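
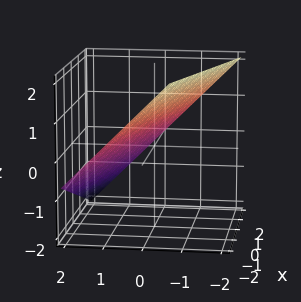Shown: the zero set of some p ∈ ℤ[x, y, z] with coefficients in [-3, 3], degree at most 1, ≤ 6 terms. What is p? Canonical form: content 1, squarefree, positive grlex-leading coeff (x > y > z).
x + 3*y + 3*z - 2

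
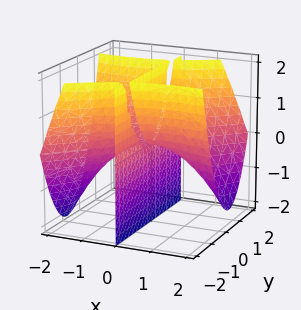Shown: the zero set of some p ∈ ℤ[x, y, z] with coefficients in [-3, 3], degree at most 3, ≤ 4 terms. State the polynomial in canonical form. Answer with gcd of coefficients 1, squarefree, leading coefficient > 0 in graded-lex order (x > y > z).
Degree: the shape is more complex than any degree-2 surface, so deg p = 3.
From the visible intercepts: one x-axis crossing is at x = 0; every point of the z-axis in the box is on the surface.
Solving for integer coefficients yields p as stated. Check: (0, 1, 0) on the y-axis lies on the surface, and p(0, 1, 0) = 0. ✓

x^3 + 2*x^2*y - 3*x*y^2 + 3*x*z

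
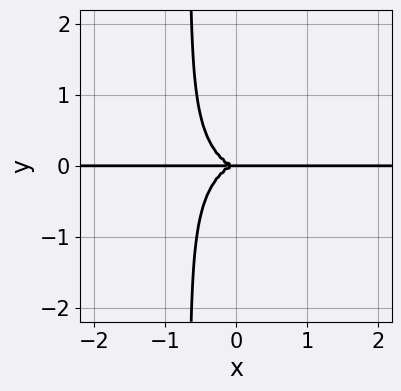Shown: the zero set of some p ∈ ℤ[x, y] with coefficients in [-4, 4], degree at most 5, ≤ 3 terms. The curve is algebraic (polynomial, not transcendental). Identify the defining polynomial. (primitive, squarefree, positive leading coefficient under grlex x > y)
2*x^3*y + 3*x*y^3 + 2*y^3

1. Degree: a generic line meets the curve in up to 4 points, so deg p = 4.
2. Against the integer gridlines: it crosses the y-axis at the gridline y = 0; every point of the x-axis in the box is on the curve.
3. Together with the visible shape, these determine p as stated.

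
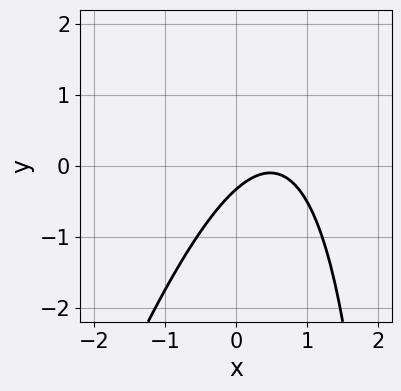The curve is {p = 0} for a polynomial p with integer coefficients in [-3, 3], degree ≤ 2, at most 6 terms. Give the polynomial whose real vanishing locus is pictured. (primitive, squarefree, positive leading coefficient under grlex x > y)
3*x^2 - x*y - 3*x + 3*y + 1

(a) deg p = 2. A generic line meets the curve in up to 2 points.
(b) Against the integer gridlines: no x-intercept at any integer in the box.
(c) Assembling these constraints gives the stated polynomial.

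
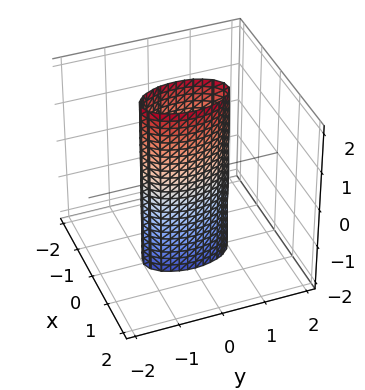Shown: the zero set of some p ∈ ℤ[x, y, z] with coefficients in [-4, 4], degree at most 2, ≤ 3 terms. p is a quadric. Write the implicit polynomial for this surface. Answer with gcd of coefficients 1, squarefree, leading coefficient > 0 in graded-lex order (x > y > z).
3*x^2 + y^2 - 1

First, the degree is 2 — a cylinder; a quadric.
Then, symmetries: the z ↦ −z reflection is a symmetry, so z appears only in even powers; the x ↦ −x reflection is a symmetry, so x appears only in even powers; it's symmetric under y → −y, forcing even powers of y.
Then, checking where it meets the axes: the y-axis gridline crossings are at y ∈ {-1, 1}; the surface avoids every integer z-axis point in the box.
Finally, assembling these constraints gives the stated polynomial.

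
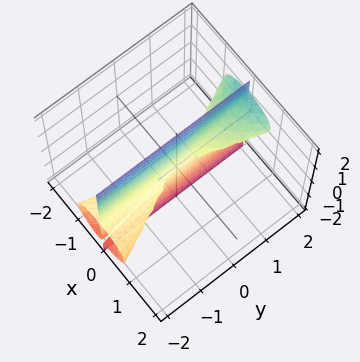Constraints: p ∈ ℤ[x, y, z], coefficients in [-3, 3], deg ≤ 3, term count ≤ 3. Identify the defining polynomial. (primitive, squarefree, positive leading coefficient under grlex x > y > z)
2*x^3 - 2*x*y*z + 3*x*z^2

I count 3 distinct pieces. Treating them together as one polynomial.
deg p = 3. No degree-2 surface has this shape.
Observable constraints: every point of the y-axis in the box is on the surface; it meets the x-axis at x = 0 (among the integer gridlines).
Assembling these constraints gives the stated polynomial. Check: (0, 0, -2) on the z-axis lies on the surface, and p(0, 0, -2) = 0. ✓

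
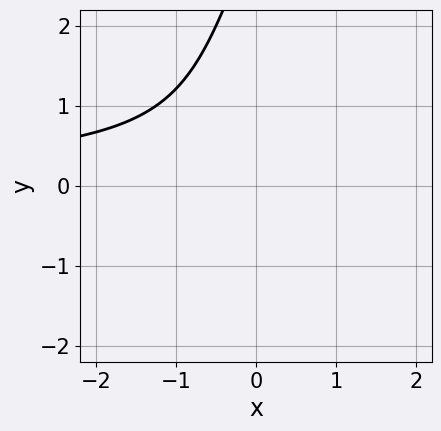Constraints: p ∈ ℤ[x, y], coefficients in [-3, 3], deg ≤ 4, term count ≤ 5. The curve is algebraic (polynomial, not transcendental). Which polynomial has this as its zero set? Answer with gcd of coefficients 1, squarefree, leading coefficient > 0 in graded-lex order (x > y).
3*x*y^2 - y^3 + x*y + 3*y^2 + 3

(a) The degree is 3 — the shape is more complex than any degree-2 curve.
(b) Observable constraints: the curve avoids every integer x-axis point in the box; the curve avoids every integer y-axis point in the box.
(c) Assembling these constraints gives the stated polynomial.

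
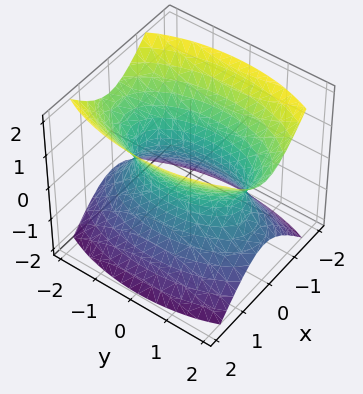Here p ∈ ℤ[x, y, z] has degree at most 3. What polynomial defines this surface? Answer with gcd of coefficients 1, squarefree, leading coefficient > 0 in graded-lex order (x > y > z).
3*x^2 + y^2 - 2*z^2 - 2

(a) deg p = 2.
(b) Symmetries: the x ↦ −x reflection is a symmetry, so x appears only in even powers; mirror symmetry z ↦ −z ⇒ only even powers of z; it's symmetric under y → −y, forcing even powers of y.
(c) From the visible intercepts: no z-intercept at any integer in the box.
(d) Matching integer coefficients to the picture gives p.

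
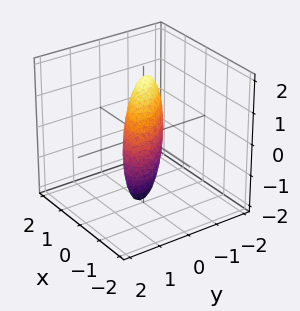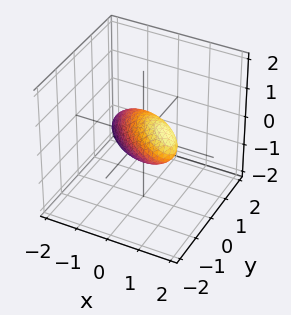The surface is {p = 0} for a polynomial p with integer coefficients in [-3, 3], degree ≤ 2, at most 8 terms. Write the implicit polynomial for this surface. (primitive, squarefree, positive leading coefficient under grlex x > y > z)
2*x^2 + 3*x*y - 2*x*z + 2*y^2 + 2*z^2 - 1

1. The degree is 2 — a generic line meets the surface in up to 2 points.
2. The integer polynomial consistent with all of this is the stated p.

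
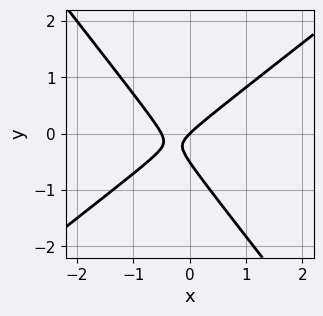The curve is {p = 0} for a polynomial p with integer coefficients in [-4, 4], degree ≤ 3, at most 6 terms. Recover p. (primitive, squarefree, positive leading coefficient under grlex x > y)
Degree: the shape is more complex than any degree-1 curve, so deg p = 2.
Reading off the gridlines: it crosses the y-axis at the gridline y = 0; it crosses the x-axis at the gridline x = 0.
These observations pin down the coefficients.

2*x^2 - x*y - 2*y^2 + x - y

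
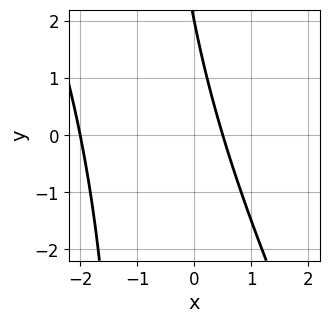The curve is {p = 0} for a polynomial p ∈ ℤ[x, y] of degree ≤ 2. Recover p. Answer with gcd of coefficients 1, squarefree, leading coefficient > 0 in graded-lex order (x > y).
2*x^2 + x*y + 3*x + y - 2

(a) deg p = 2.
(b) Against the integer gridlines: it meets the x-axis at x = -2 (among the integer gridlines); it meets the y-axis at y = 2 (among the integer gridlines).
(c) The integer polynomial consistent with all of this is the stated p.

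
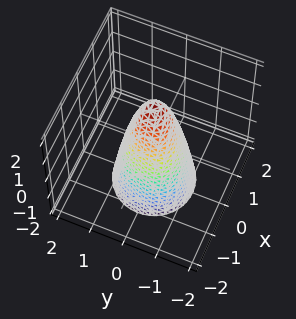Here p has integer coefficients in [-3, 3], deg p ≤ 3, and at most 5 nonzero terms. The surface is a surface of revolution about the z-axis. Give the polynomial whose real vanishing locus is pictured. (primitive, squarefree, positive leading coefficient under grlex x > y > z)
First, degree: no degree-1 surface has this shape, so deg p = 2.
Then, symmetry: the surface is invariant under rotation about z: p = q(x² + y², z).
Next, from the visible intercepts: a circular section at z = -1 has radius exactly 1; it meets the z-axis at z = 2 (among the integer gridlines).
Finally, fitting integer coefficients to these (and the overall shape) gives p.

3*x^2 + 3*y^2 + z - 2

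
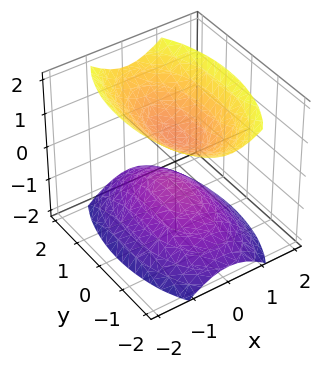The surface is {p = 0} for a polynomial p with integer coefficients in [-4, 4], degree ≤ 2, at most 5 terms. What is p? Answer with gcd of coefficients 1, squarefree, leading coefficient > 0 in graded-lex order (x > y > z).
First, the picture has 2 separate pieces.
Then, the degree is 2 — two separate bowl-shaped sheets opening away from each other; a quadric.
Then, symmetries: it's symmetric under y → −y, forcing even powers of y; mirror symmetry z ↦ −z ⇒ only even powers of z; mirror symmetry x ↦ −x ⇒ only even powers of x.
Then, observable constraints: the surface avoids every integer y-axis point in the box; the surface avoids every integer x-axis point in the box.
Finally, fitting integer coefficients to these (and the overall shape) gives p.

3*x^2 + y^2 - 2*z^2 + 1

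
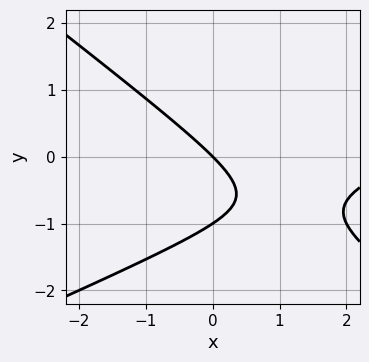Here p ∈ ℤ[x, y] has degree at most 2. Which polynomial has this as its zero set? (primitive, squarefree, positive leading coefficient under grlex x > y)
x^2 - x*y - 3*y^2 - 3*x - 3*y

1. deg p = 2. The shape is more complex than any degree-1 curve.
2. Observable constraints: it crosses the x-axis at the gridline x = 0; the y-axis gridline crossings are at y ∈ {-1, 0}.
3. These observations pin down the coefficients.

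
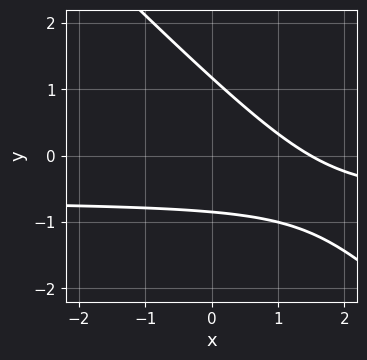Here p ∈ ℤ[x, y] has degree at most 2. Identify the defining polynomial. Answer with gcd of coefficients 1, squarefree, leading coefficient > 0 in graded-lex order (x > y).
(a) The degree is 2 — no degree-1 curve has this shape.
(b) Solving for integer coefficients yields p as stated.

3*x*y + 3*y^2 + 2*x - y - 3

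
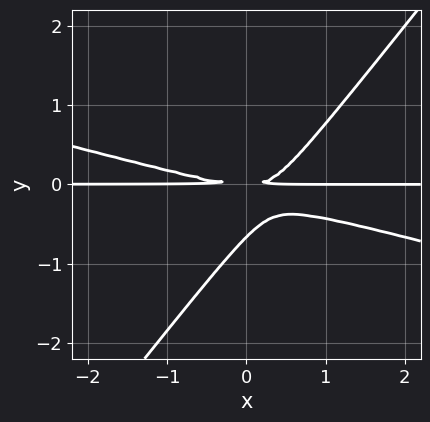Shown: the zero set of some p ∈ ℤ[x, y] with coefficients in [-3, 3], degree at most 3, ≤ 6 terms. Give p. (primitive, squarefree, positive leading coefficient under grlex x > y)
Degree: the shape is more complex than any degree-2 curve, so deg p = 3.
From the visible intercepts: the visible x-axis segment lies entirely on the curve.
These observations pin down the coefficients.

x^2*y + 3*x*y^2 - 3*y^3 - 2*y^2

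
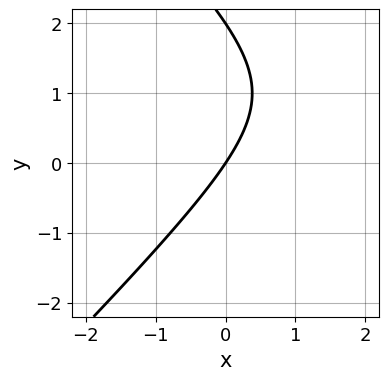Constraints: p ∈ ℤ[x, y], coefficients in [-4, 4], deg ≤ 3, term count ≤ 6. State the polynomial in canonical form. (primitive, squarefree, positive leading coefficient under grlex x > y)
x^2 - y^2 - 3*x + 2*y

First, degree: the shape is more complex than any degree-1 curve, so deg p = 2.
Then, from the axis intercepts and sections: among the integer gridlines, it crosses the y-axis at y ∈ {0, 2}; it meets the x-axis at x = 0 (among the integer gridlines).
Finally, the integer polynomial consistent with all of this is the stated p.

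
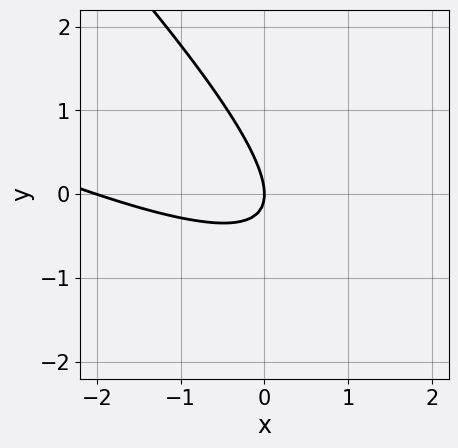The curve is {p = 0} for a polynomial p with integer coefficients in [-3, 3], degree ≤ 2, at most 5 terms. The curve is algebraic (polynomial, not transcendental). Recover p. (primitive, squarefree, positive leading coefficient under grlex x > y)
1. Degree: the shape is more complex than any degree-1 curve, so deg p = 2.
2. From the visible intercepts: one y-axis crossing is at y = 0; the x-axis gridline crossings are at x ∈ {-2, 0}.
3. Together with the visible shape, these determine p as stated.

x^2 + 3*x*y + 2*y^2 + 2*x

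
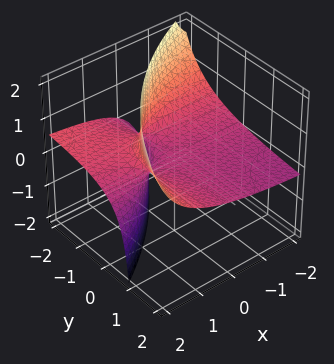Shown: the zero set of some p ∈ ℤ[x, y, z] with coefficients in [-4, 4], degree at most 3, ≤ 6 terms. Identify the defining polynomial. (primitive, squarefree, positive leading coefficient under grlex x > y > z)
First, deg p = 2.
Then, reading off the gridlines: the visible x-axis segment lies entirely on the surface; every point of the y-axis in the box is on the surface; it meets the z-axis at z = 0 (among the integer gridlines).
Finally, fitting integer coefficients to these (and the overall shape) gives p.

x*y + 3*x*z - 3*y*z - 3*z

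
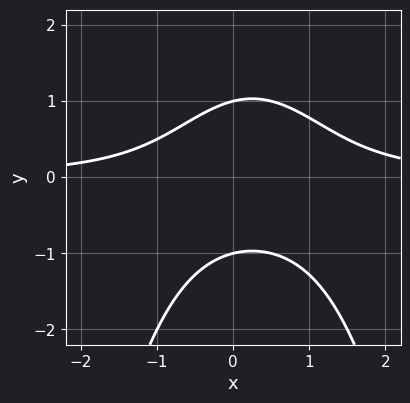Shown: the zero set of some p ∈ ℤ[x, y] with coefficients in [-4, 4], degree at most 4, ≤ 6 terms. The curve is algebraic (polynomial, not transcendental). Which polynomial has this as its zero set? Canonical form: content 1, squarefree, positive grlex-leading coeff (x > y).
2*x^2*y - x*y + 2*y^2 - 2

First, the degree is 3 — the shape is more complex than any degree-2 curve.
Then, from the axis intercepts and sections: no x-intercept at any integer in the box; the y-axis gridline crossings are at y ∈ {-1, 1}.
Finally, putting this together gives p.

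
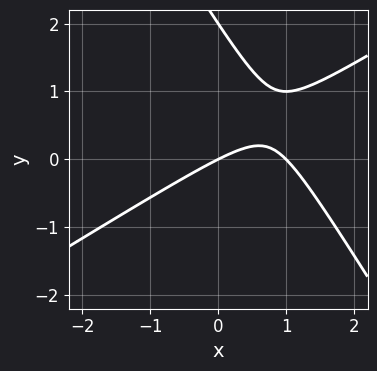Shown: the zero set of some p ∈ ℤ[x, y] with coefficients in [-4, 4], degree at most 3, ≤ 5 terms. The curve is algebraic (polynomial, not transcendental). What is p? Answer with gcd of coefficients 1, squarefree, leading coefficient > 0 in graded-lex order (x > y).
x^2 - x*y - y^2 - x + 2*y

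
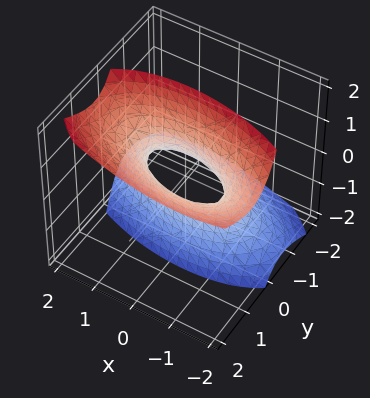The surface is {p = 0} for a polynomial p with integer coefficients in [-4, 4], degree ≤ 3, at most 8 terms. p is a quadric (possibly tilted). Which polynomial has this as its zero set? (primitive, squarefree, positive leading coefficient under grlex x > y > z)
x^2 + x*y + 3*y^2 - 3*y*z - z^2 - 1

The degree is 2 — no degree-1 surface has this shape.
Reading off the gridlines: the x-axis gridline crossings are at x ∈ {-1, 1}; no z-intercept at any integer in the box.
Solving for integer coefficients yields p as stated.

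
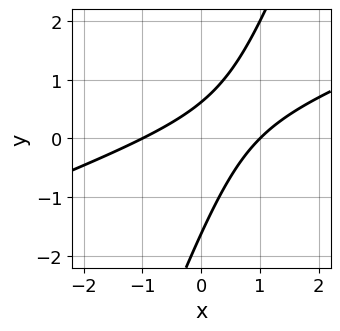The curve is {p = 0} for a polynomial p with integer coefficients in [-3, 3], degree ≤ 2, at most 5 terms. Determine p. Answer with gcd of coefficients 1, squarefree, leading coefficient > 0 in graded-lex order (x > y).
x^2 - 3*x*y + y^2 + y - 1

deg p = 2.
Reading off the gridlines: among the integer gridlines, it crosses the x-axis at x ∈ {-1, 1}.
Matching integer coefficients to the picture gives p.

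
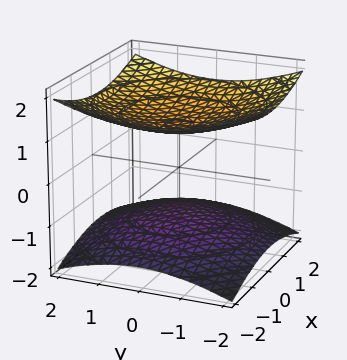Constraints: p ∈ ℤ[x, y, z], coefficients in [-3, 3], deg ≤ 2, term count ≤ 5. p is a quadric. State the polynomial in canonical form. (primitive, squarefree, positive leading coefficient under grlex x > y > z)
First, I count 2 distinct pieces. Treating them together as one polynomial.
Then, deg p = 2. Two separate bowl-shaped sheets opening away from each other; a quadric.
Next, by symmetry, the surface is invariant under rotation about z: p = q(x² + y², z); it's symmetric under z → −z, forcing even powers of z.
Then, from the axis intercepts and sections: the surface avoids every integer x-axis point in the box; the z-axis gridline crossings are at z ∈ {-1, 1}.
Finally, solving for integer coefficients yields p as stated.

x^2 + y^2 - 3*z^2 + 3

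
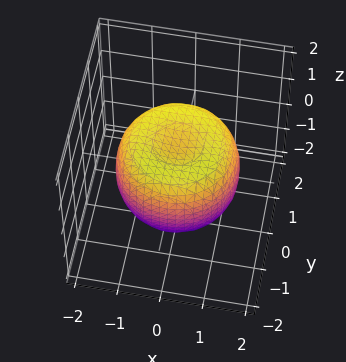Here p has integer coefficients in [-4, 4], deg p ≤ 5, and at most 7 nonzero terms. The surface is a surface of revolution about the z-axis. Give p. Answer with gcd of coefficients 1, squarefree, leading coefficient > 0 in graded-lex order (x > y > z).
2*x^4 + 4*x^2*y^2 + 2*y^4 - 3*x^2 - 3*y^2 + 3*z^2 - 2

deg p = 4. The shape is more complex than any degree-3 surface.
Symmetries: rotational symmetry about the z-axis ⇒ p depends on x, y only through x² + y².
Checking where it meets the axes: a circular section at z = 1 has radius between 0 and 1.
Matching integer coefficients to the picture gives p.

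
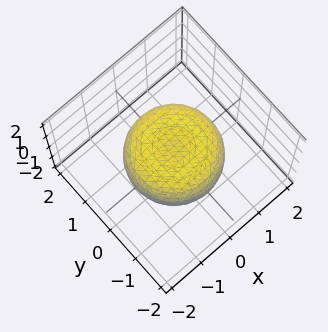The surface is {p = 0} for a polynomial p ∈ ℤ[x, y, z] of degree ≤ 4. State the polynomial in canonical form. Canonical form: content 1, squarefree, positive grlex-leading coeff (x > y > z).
1. Degree: a generic line meets the surface in up to 4 points, so deg p = 4.
2. Symmetry: the surface is invariant under rotation about z: p = q(x² + y², z).
3. Against the integer gridlines: a circular section at z = 0 has radius between 1 and 2.
4. Assembling these constraints gives the stated polynomial.

x^4 + 2*x^2*y^2 + y^4 - x^2 - y^2 + 2*z^2 - 1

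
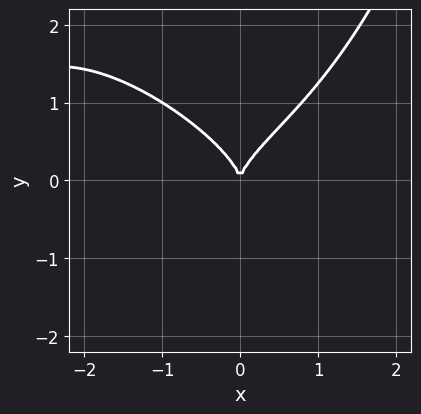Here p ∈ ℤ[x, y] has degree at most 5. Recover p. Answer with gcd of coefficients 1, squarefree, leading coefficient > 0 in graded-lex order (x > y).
First, degree: a generic line meets the curve in up to 4 points, so deg p = 4.
Next, from the axis intercepts and sections: it crosses the y-axis at the gridline y = 0; one x-axis crossing is at x = 0.
Finally, the integer polynomial consistent with all of this is the stated p.

x^3*y + x^2*y^2 - 3*y^3 + 3*x^2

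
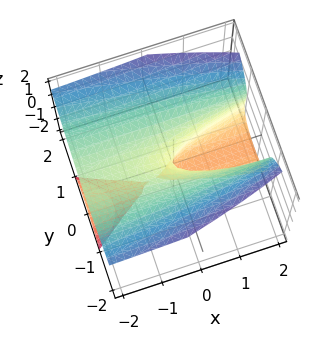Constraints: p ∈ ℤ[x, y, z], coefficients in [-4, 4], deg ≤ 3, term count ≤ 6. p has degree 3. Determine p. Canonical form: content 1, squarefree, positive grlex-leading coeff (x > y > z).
x*z^2 - z^3 + 3*y^2 - z^2 - x

(a) The picture has 2 separate pieces. They look like related sheets of one shape, so recover p as a whole.
(b) deg p = 3. The shape is more complex than any degree-2 surface.
(c) Against the integer gridlines: one y-axis crossing is at y = 0; it crosses the x-axis at the gridline x = 0.
(d) The integer polynomial consistent with all of this is the stated p. Check: (0, 0, -1) on the z-axis lies on the surface, and p(0, 0, -1) = 0. ✓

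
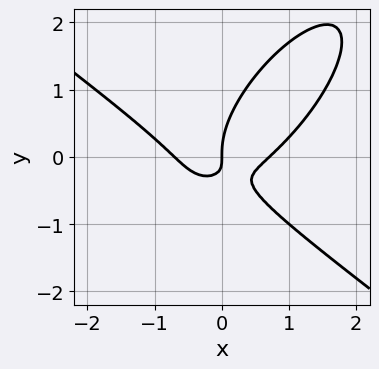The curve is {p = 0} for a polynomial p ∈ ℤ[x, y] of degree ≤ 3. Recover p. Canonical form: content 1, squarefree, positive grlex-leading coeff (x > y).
First, degree: no degree-2 curve has this shape, so deg p = 3.
Then, against the integer gridlines: it meets the y-axis at y = 0 (among the integer gridlines); it crosses the x-axis at the gridline x = 0.
Finally, solving for integer coefficients yields p as stated.

2*x^3 - 2*x*y^2 + 2*y^3 - 3*x*y - x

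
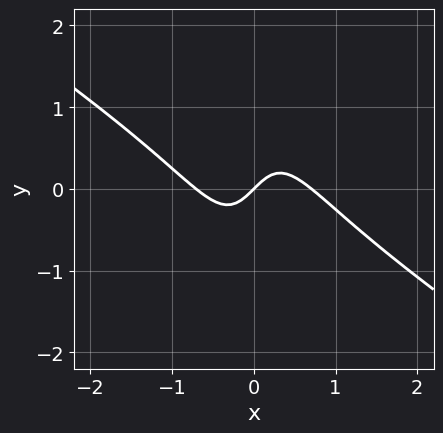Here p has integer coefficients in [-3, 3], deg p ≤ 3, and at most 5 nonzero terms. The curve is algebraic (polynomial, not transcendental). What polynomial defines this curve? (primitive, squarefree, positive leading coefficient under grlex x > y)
2*x^3 + 3*x^2*y - x + y

1. The degree is 3 — no degree-2 curve has this shape.
2. From the visible intercepts: it meets the x-axis at x = 0 (among the integer gridlines); it crosses the y-axis at the gridline y = 0.
3. Fitting integer coefficients to these (and the overall shape) gives p.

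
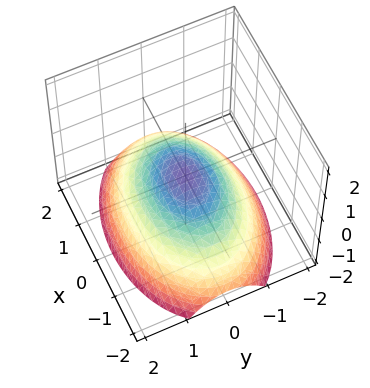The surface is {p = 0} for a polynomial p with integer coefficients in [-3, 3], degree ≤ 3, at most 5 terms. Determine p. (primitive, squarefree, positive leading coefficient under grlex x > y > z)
x^2 + 2*y^2 + 3*z

(a) Degree: a paraboloid; a quadric, so deg p = 2.
(b) Symmetries: it's symmetric under x → −x, forcing even powers of x; the y ↦ −y reflection is a symmetry, so y appears only in even powers.
(c) From the axis intercepts and sections: it crosses the z-axis at the gridline z = 0; it crosses the y-axis at the gridline y = 0; one x-axis crossing is at x = 0.
(d) Assembling these constraints gives the stated polynomial.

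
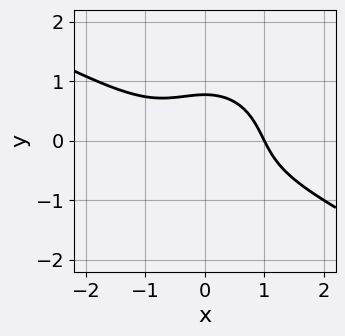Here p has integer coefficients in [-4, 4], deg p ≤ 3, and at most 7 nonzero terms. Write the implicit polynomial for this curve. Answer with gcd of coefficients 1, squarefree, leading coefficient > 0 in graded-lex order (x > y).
2*x^3 + 3*x^2*y + 3*y^3 + y^2 - 2

Degree: a generic line meets the curve in up to 3 points, so deg p = 3.
Observable constraints: one x-axis crossing is at x = 1.
The integer polynomial consistent with all of this is the stated p.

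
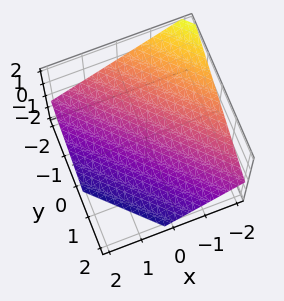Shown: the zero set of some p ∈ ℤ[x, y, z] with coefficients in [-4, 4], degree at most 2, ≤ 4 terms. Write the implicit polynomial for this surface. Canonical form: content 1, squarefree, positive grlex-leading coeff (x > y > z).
2*x + 2*y + 3*z + 2

(a) Degree: the surface is flat (a plane), so deg p = 1.
(b) From the visible intercepts: one y-axis crossing is at y = -1; it meets the x-axis at x = -1 (among the integer gridlines).
(c) Assembling these constraints gives the stated polynomial.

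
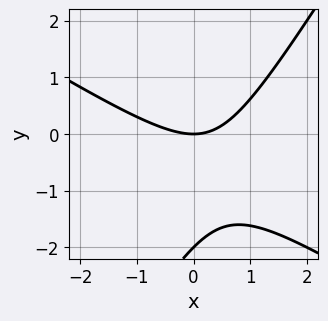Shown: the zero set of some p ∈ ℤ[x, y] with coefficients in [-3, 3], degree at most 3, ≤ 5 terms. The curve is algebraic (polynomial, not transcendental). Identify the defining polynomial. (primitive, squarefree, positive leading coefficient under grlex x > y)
(a) deg p = 2. No degree-1 curve has this shape.
(b) Checking where it meets the axes: among the integer gridlines, it crosses the y-axis at y ∈ {-2, 0}; it meets the x-axis at x = 0 (among the integer gridlines).
(c) These observations pin down the coefficients.

x^2 + x*y - y^2 - 2*y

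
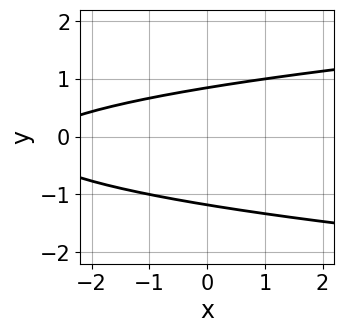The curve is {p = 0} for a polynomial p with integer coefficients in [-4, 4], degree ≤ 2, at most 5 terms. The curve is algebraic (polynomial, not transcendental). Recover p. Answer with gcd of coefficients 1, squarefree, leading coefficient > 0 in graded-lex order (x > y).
(a) The degree is 2 — no degree-1 curve has this shape.
(b) Observable constraints: no x-intercept at any integer in the box.
(c) Matching integer coefficients to the picture gives p.

3*y^2 - x + y - 3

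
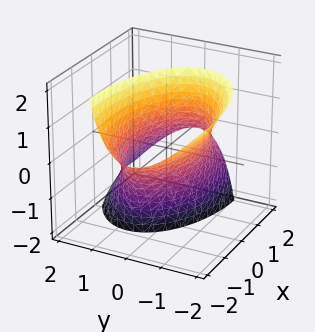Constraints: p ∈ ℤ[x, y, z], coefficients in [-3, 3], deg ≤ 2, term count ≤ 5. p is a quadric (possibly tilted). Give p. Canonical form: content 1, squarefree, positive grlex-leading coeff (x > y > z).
x^2 + 2*x*z + 3*y^2 + 2*y*z - 3

The degree is 2 — the shape is more complex than any degree-1 surface.
From the visible intercepts: it misses every integer gridline on the z-axis; the y-axis gridline crossings are at y ∈ {-1, 1}.
Matching integer coefficients to the picture gives p.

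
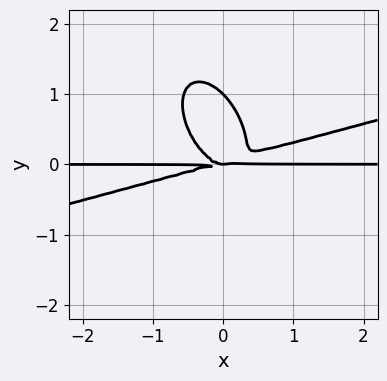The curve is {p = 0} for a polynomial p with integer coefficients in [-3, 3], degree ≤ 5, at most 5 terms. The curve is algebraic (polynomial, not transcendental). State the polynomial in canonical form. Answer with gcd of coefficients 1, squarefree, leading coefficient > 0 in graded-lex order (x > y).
x^3*y - 3*x^2*y^2 - 2*x*y^3 - 2*y^4 + 2*y^3

1. The degree is 4 — no degree-3 curve has this shape.
2. From the axis intercepts and sections: the y-axis gridline crossings are at y ∈ {0, 1}; every point of the x-axis in the box is on the curve.
3. Matching integer coefficients to the picture gives p.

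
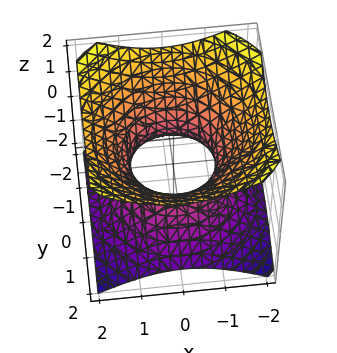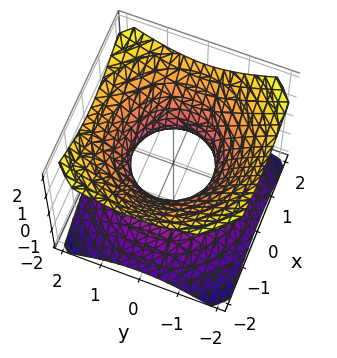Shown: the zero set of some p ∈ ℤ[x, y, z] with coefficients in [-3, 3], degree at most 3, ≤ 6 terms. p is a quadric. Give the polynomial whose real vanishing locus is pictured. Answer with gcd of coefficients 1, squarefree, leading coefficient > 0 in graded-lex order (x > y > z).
2*x^2 + 2*y^2 - 3*z^2 - 2

(a) The degree is 2 — an hourglass — one-sheet hyperboloid; a quadric.
(b) Symmetries: it's symmetric under z → −z, forcing even powers of z; the z-axis is an axis of rotation, so x and y enter only as x² + y².
(c) Observable constraints: the surface avoids every integer z-axis point in the box; a circular section at z = 0 has radius exactly 1; the x-axis gridline crossings are at x ∈ {-1, 1}; among the integer gridlines, it crosses the y-axis at y ∈ {-1, 1}.
(d) Putting this together gives p.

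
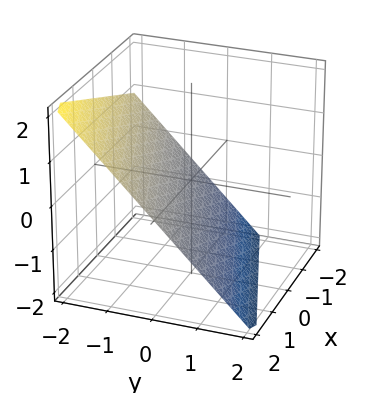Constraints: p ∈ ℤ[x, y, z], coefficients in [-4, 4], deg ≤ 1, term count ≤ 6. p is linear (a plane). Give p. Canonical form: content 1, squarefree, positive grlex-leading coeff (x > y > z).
(a) deg p = 1. The surface is flat (a plane).
(b) From the axis intercepts and sections: it meets the x-axis at x = 2 (among the integer gridlines).
(c) Matching integer coefficients to the picture gives p.

x - 3*y - 3*z - 2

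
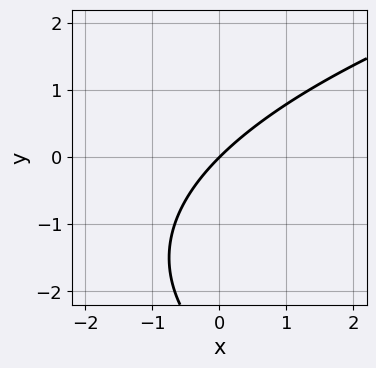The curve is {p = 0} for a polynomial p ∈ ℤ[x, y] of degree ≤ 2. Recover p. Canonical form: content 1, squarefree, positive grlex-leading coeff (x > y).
y^2 - 3*x + 3*y

1. The degree is 2 — no degree-1 curve has this shape.
2. From the axis intercepts and sections: it crosses the x-axis at the gridline x = 0; it crosses the y-axis at the gridline y = 0.
3. Assembling these constraints gives the stated polynomial.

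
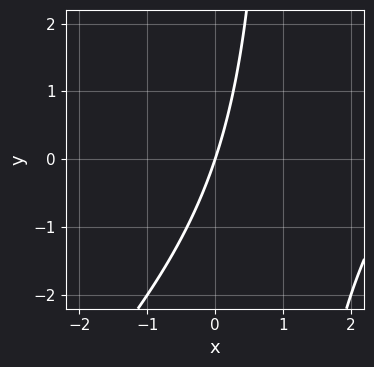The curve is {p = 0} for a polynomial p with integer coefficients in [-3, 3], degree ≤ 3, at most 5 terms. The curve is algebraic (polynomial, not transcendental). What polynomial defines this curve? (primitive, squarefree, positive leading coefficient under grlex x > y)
x^2 - x*y - 3*x + y

First, deg p = 2. No degree-1 curve has this shape.
Then, from the visible intercepts: one x-axis crossing is at x = 0; it crosses the y-axis at the gridline y = 0.
Finally, matching integer coefficients to the picture gives p.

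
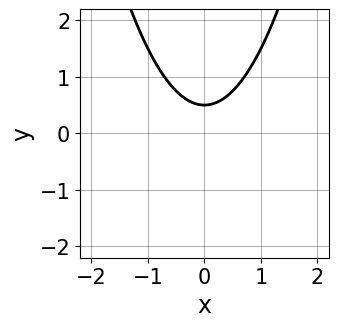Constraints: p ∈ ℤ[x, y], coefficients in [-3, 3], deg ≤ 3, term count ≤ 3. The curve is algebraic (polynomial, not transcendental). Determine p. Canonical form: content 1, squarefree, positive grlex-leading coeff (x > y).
2*x^2 - 2*y + 1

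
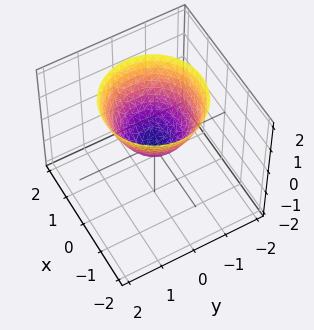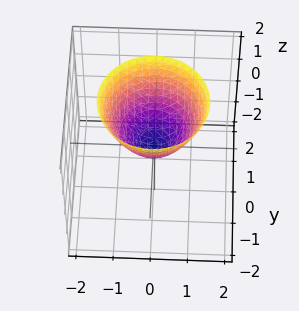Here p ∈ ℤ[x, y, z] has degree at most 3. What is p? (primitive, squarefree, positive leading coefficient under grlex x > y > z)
The degree is 2 — a paraboloid; a quadric.
Symmetries: rotational symmetry about the z-axis ⇒ p depends on x, y only through x² + y².
Against the integer gridlines: a circular section at z = 1 has radius exactly 1; it crosses the z-axis at the gridline z = 0.
These observations pin down the coefficients.

x^2 + y^2 - z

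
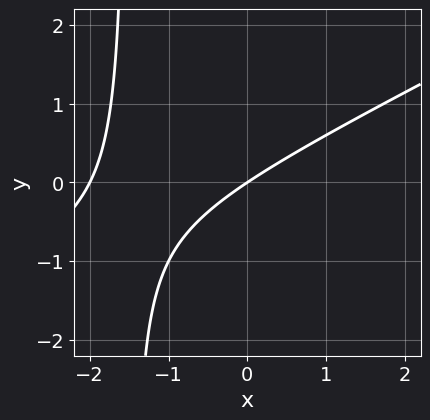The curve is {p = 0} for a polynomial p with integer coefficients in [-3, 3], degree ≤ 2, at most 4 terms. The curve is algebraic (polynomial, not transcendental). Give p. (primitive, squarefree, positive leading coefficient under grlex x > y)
(a) Degree: a generic line meets the curve in up to 2 points, so deg p = 2.
(b) Checking where it meets the axes: among the integer gridlines, it crosses the x-axis at x ∈ {-2, 0}; it meets the y-axis at y = 0 (among the integer gridlines).
(c) Together with the visible shape, these determine p as stated.

x^2 - 2*x*y + 2*x - 3*y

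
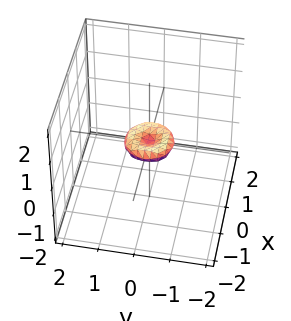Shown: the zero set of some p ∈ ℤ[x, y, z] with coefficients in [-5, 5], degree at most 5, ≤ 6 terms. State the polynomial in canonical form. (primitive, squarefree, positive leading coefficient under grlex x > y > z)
deg p = 4. No degree-3 surface has this shape.
Symmetries: rotational symmetry about the z-axis ⇒ p depends on x, y only through x² + y².
Against the integer gridlines: it crosses the x-axis at the gridline x = 0; a circular section at z = 0 has radius between 0 and 1; it crosses the z-axis at the gridline z = 0; one y-axis crossing is at y = 0.
The integer polynomial consistent with all of this is the stated p.

2*x^4 + 4*x^2*y^2 + 2*y^4 - x^2 - y^2 + 3*z^2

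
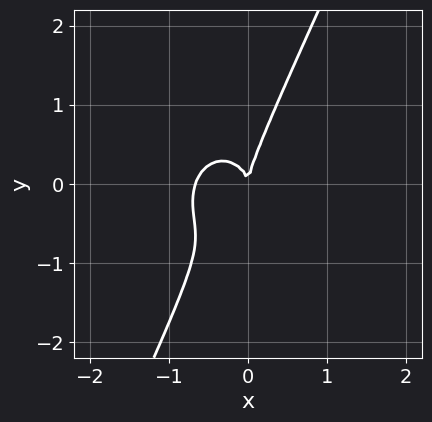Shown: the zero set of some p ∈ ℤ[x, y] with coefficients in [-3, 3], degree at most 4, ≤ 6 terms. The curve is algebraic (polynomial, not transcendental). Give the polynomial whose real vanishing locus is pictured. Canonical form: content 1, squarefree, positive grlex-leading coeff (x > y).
3*x^3 - x^2*y + 2*x*y^2 - y^3 + 2*x^2

1. deg p = 3. A generic line meets the curve in up to 3 points.
2. Checking where it meets the axes: one x-axis crossing is at x = 0; one y-axis crossing is at y = 0.
3. Together with the visible shape, these determine p as stated.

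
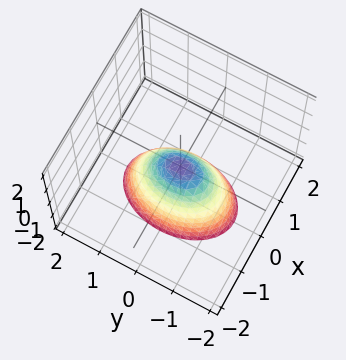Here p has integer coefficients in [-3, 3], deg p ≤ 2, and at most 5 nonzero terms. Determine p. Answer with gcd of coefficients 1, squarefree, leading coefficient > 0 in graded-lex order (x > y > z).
2*x^2 + y^2 + z

(a) The degree is 2 — a single bowl opening along one axis; a quadric.
(b) Symmetries: mirror symmetry y ↦ −y ⇒ only even powers of y; the x ↦ −x reflection is a symmetry, so x appears only in even powers.
(c) From the axis intercepts and sections: it meets the z-axis at z = 0 (among the integer gridlines); it meets the y-axis at y = 0 (among the integer gridlines).
(d) Putting this together gives p.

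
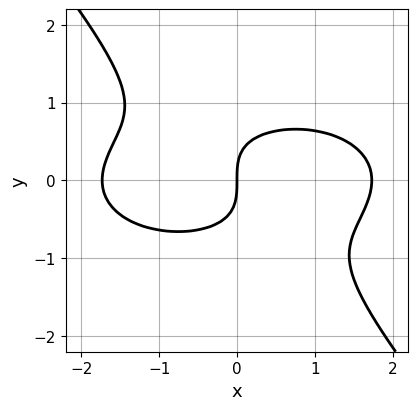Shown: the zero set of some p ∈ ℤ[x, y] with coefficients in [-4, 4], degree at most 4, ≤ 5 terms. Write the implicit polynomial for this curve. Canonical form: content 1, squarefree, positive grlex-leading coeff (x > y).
1. Degree: no degree-2 curve has this shape, so deg p = 3.
2. From the visible intercepts: it meets the x-axis at x = 0 (among the integer gridlines); one y-axis crossing is at y = 0.
3. The integer polynomial consistent with all of this is the stated p.

x^3 + 3*x*y^2 + 3*y^3 - 3*x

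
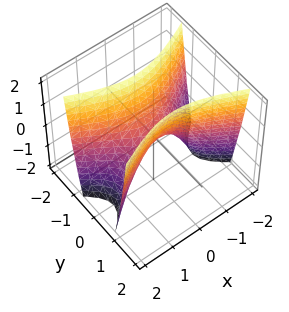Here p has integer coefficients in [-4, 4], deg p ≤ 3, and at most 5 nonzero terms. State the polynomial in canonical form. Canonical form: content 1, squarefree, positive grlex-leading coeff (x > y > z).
The degree is 2 — a saddle surface; a quadric.
Symmetries: the y ↦ −y reflection is a symmetry, so y appears only in even powers; mirror symmetry x ↦ −x ⇒ only even powers of x.
From the visible intercepts: one z-axis crossing is at z = 0; it meets the x-axis at x = 0 (among the integer gridlines).
Assembling these constraints gives the stated polynomial.

x^2 - 3*y^2 + z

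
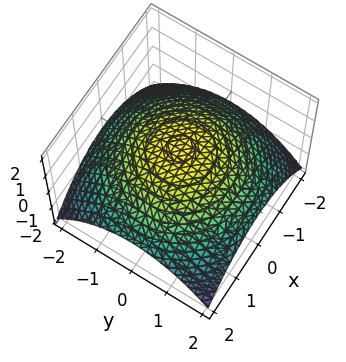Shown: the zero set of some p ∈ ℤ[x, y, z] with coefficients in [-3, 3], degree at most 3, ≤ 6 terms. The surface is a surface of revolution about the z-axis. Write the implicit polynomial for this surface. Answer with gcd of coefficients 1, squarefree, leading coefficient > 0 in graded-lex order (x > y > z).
x^2 + y^2 + 3*z - 3

First, deg p = 2. No degree-1 surface has this shape.
Next, symmetries: rotational symmetry about the z-axis ⇒ p depends on x, y only through x² + y².
Then, from the visible intercepts: it meets the z-axis at z = 1 (among the integer gridlines); a circular section at z = 0 has radius between 1 and 2.
Finally, putting this together gives p.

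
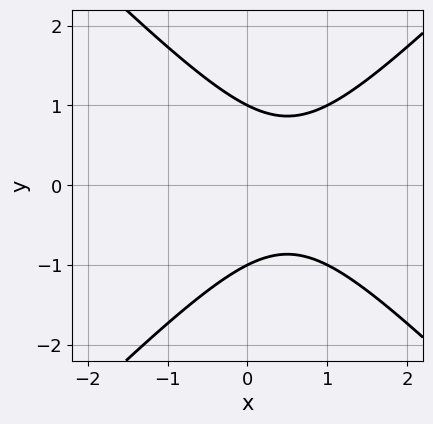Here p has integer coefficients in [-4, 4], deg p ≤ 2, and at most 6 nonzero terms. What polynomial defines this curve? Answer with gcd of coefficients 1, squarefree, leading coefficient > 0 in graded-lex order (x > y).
x^2 - y^2 - x + 1

Degree: a generic line meets the curve in up to 2 points, so deg p = 2.
Symmetries: mirror symmetry y ↦ −y ⇒ only even powers of y.
Observable constraints: among the integer gridlines, it crosses the y-axis at y ∈ {-1, 1}; it misses every integer gridline on the x-axis.
These observations pin down the coefficients.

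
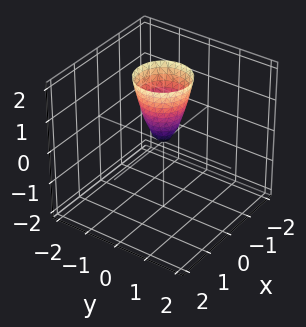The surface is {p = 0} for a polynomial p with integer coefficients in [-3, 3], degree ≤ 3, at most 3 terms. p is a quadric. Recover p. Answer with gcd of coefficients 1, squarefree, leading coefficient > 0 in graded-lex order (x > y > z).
3*x^2 + 3*y^2 - z

(a) Degree: a single bowl opening along one axis; a quadric, so deg p = 2.
(b) Symmetry: every cross-section ⟂ z is a circle, so x, y appear only via x² + y².
(c) Checking where it meets the axes: a circular section at z = 2 has radius between 0 and 1; it meets the z-axis at z = 0 (among the integer gridlines); one y-axis crossing is at y = 0.
(d) Fitting integer coefficients to these (and the overall shape) gives p.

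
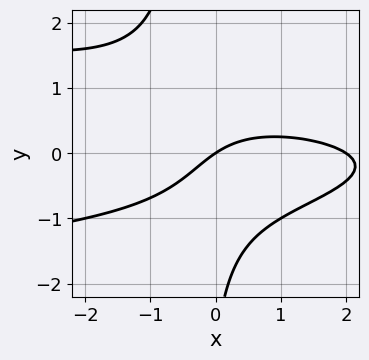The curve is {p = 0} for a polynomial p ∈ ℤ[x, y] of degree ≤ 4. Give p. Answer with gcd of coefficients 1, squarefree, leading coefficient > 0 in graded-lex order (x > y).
1. deg p = 3.
2. Checking where it meets the axes: the x-axis gridline crossings are at x ∈ {0, 2}; it crosses the y-axis at the gridline y = 0.
3. Solving for integer coefficients yields p as stated.

3*x*y^2 + x^2 + y^2 - 2*x + 3*y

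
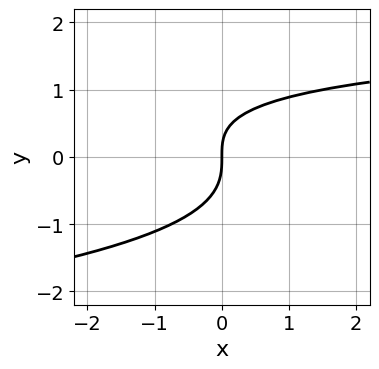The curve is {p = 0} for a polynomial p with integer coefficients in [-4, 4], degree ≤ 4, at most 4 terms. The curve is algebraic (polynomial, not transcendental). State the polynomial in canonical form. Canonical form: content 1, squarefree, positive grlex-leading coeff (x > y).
3*y^3 + x*y - 3*x

The degree is 3 — the shape is more complex than any degree-2 curve.
Reading off the gridlines: one y-axis crossing is at y = 0; one x-axis crossing is at x = 0.
The integer polynomial consistent with all of this is the stated p.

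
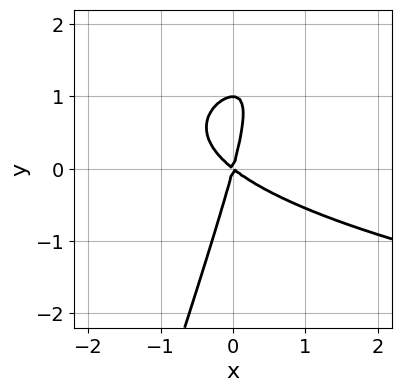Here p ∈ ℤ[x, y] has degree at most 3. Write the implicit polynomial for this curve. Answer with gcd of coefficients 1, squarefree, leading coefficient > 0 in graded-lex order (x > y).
3*x*y^2 - y^3 - 3*x^2 - 3*x*y + y^2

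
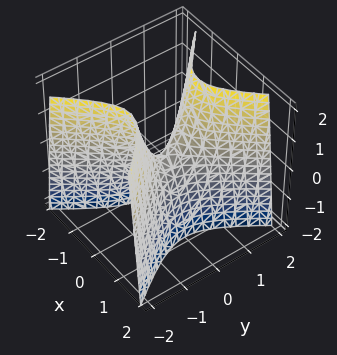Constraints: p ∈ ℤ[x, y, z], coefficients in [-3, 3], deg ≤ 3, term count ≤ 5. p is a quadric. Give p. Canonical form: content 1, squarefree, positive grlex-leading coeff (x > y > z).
The degree is 2 — a hyperbolic paraboloid; a quadric.
Symmetries: mirror symmetry y ↦ −y ⇒ only even powers of y; it's symmetric under x → −x, forcing even powers of x.
From the axis intercepts and sections: it meets the z-axis at z = 0 (among the integer gridlines); it meets the y-axis at y = 0 (among the integer gridlines); one x-axis crossing is at x = 0.
Putting this together gives p.

3*x^2 - 2*y^2 + z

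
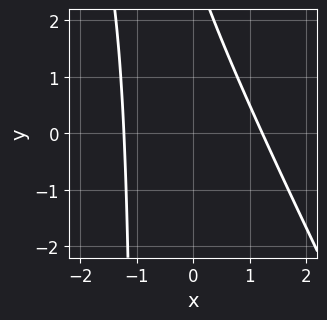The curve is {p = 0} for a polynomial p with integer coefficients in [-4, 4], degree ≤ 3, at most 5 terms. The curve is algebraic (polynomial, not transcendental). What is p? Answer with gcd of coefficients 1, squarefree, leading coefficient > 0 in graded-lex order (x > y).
2*x^2 + x*y + y - 3

(a) The degree is 2 — the shape is more complex than any degree-1 curve.
(b) Observable constraints: the curve avoids every integer y-axis point in the box.
(c) Fitting integer coefficients to these (and the overall shape) gives p.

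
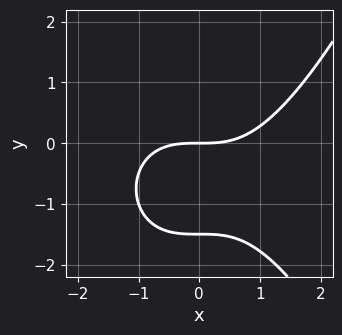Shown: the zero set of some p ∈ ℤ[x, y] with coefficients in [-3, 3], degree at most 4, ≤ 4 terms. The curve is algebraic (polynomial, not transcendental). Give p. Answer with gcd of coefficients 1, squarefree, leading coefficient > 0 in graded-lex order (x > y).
1. The degree is 3 — the shape is more complex than any degree-2 curve.
2. Observable constraints: it meets the x-axis at x = 0 (among the integer gridlines); one y-axis crossing is at y = 0.
3. Matching integer coefficients to the picture gives p.

x^3 - 2*y^2 - 3*y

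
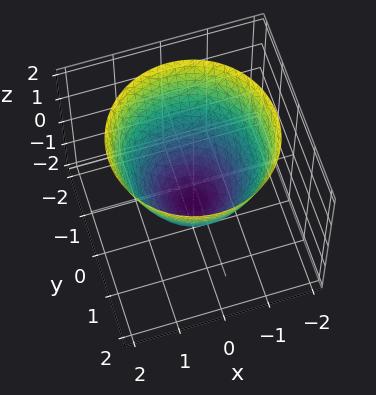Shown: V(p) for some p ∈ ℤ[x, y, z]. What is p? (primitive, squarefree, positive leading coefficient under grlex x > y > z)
x^2 + y^2 - z - 1

Degree: no degree-1 surface has this shape, so deg p = 2.
Symmetries: rotational symmetry about the z-axis ⇒ p depends on x, y only through x² + y².
From the axis intercepts and sections: it meets the z-axis at z = -1 (among the integer gridlines); a circular section at z = 2 has radius between 1 and 2; among the integer gridlines, it crosses the y-axis at y ∈ {-1, 1}; the x-axis gridline crossings are at x ∈ {-1, 1}.
These observations pin down the coefficients.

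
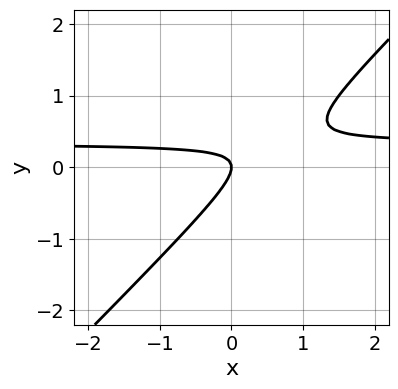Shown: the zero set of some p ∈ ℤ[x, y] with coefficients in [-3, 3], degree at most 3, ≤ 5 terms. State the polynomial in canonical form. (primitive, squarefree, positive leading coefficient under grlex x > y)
3*x*y - 3*y^2 - x

1. The degree is 2 — no degree-1 curve has this shape.
2. From the axis intercepts and sections: it meets the y-axis at y = 0 (among the integer gridlines); one x-axis crossing is at x = 0.
3. Fitting integer coefficients to these (and the overall shape) gives p.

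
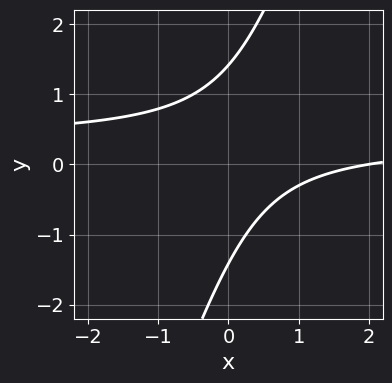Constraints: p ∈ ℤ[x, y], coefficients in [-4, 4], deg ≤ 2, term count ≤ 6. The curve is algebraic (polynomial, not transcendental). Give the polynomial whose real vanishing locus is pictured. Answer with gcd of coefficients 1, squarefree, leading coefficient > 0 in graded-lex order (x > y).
3*x*y - y^2 - x + 2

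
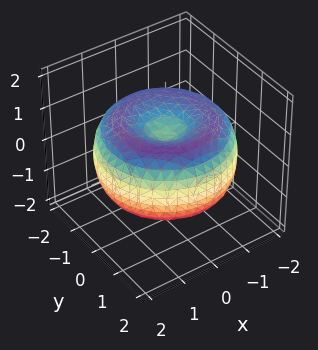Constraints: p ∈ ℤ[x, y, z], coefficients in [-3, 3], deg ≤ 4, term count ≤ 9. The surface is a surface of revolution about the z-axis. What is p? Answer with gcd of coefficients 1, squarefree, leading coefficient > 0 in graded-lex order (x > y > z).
x^4 + 2*x^2*y^2 + y^4 - 3*x^2 - 3*y^2 + 3*z^2 - 1

(a) The degree is 4 — the shape is more complex than any degree-3 surface.
(b) Symmetries: rotational symmetry about the z-axis ⇒ p depends on x, y only through x² + y².
(c) Against the integer gridlines: a circular section at z = -1 has radius exactly 1.
(d) Solving for integer coefficients yields p as stated.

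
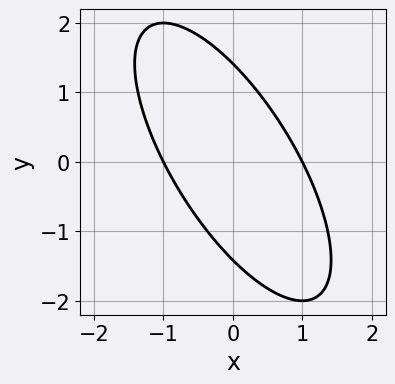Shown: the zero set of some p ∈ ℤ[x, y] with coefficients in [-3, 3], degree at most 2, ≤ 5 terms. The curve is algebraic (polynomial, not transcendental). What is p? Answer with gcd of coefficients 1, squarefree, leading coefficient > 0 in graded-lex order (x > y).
(a) Degree: the shape is more complex than any degree-1 curve, so deg p = 2.
(b) Observable constraints: the x-axis gridline crossings are at x ∈ {-1, 1}.
(c) Assembling these constraints gives the stated polynomial.

2*x^2 + 2*x*y + y^2 - 2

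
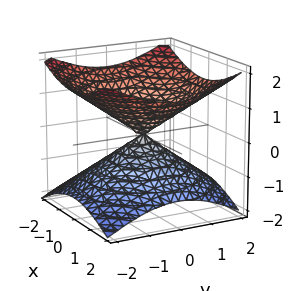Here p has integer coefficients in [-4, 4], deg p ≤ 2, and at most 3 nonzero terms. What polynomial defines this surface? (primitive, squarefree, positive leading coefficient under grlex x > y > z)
x^2 + y^2 - 2*z^2

1. The degree is 2 — a double cone through the origin; a quadric.
2. Symmetries: the z-axis is an axis of rotation, so x and y enter only as x² + y²; it's symmetric under z → −z, forcing even powers of z.
3. Against the integer gridlines: one x-axis crossing is at x = 0; it crosses the y-axis at the gridline y = 0.
4. Fitting integer coefficients to these (and the overall shape) gives p.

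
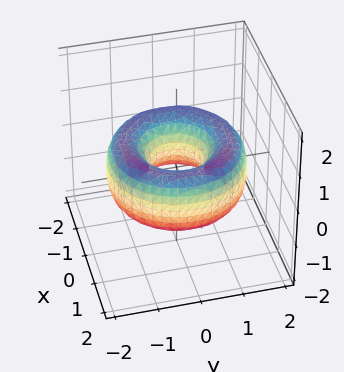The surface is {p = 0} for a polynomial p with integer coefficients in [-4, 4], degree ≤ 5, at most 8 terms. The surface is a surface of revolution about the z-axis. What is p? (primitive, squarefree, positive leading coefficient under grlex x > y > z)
x^4 + 2*x^2*y^2 + y^4 - 3*x^2 - 3*y^2 + 2*z^2 + 1

First, deg p = 4. No degree-3 surface has this shape.
Next, by symmetry, the surface is invariant under rotation about z: p = q(x² + y², z).
Next, checking where it meets the axes: a circular section at z = 0 has radius between 0 and 1; no z-intercept at any integer in the box.
Finally, matching integer coefficients to the picture gives p.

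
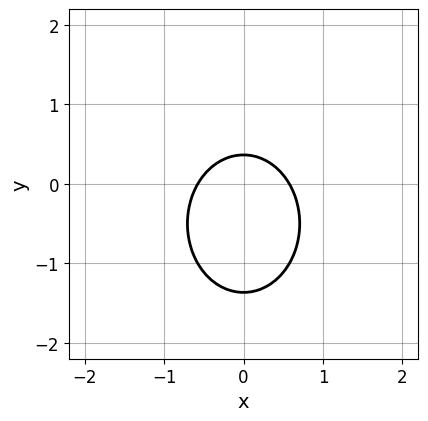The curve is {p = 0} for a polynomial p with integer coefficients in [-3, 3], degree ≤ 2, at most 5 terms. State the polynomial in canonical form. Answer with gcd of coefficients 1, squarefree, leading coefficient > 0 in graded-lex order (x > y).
(a) The degree is 2 — no degree-1 curve has this shape.
(b) Symmetries: it's symmetric under x → −x, forcing even powers of x.
(c) Assembling these constraints gives the stated polynomial.

3*x^2 + 2*y^2 + 2*y - 1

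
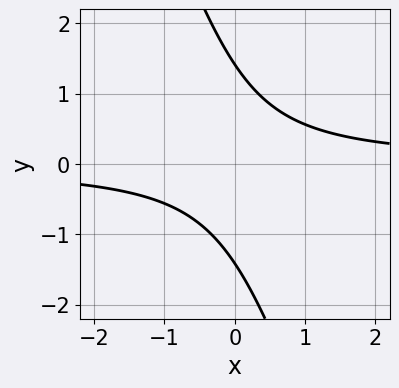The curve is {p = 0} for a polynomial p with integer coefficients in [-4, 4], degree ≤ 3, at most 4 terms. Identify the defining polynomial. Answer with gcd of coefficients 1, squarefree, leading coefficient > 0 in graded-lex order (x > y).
The degree is 2 — no degree-1 curve has this shape.
From the axis intercepts and sections: no x-intercept at any integer in the box.
The integer polynomial consistent with all of this is the stated p.

3*x*y + y^2 - 2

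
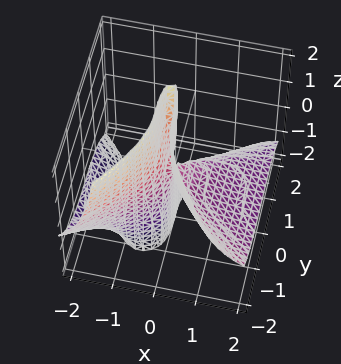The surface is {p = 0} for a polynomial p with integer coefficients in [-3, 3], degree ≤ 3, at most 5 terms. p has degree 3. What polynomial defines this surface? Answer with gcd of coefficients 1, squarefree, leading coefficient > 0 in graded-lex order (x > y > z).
First, deg p = 3. The shape is more complex than any degree-2 surface.
Next, observable constraints: every point of the z-axis in the box is on the surface; one y-axis crossing is at y = 0.
Finally, matching integer coefficients to the picture gives p.

3*x^2*z + y^3 + 3*x^2 + 2*x*z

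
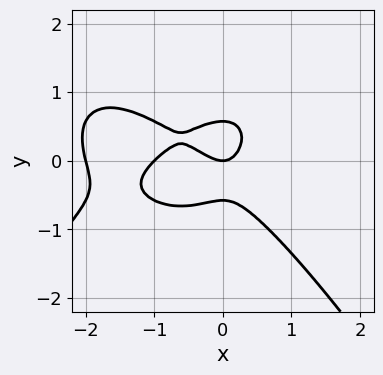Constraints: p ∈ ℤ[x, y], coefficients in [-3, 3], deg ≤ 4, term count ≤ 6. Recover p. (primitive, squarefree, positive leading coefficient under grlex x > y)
First, degree: the shape is more complex than any degree-3 curve, so deg p = 4.
Then, observable constraints: one y-axis crossing is at y = 0; the x-axis gridline crossings are at x ∈ {-2, -1, 0}.
Finally, together with the visible shape, these determine p as stated.

x^4 + 3*x^3 + 3*y^3 + 2*x^2 - y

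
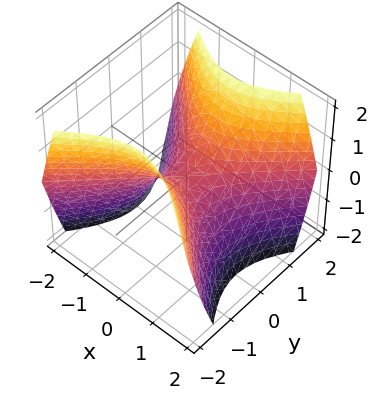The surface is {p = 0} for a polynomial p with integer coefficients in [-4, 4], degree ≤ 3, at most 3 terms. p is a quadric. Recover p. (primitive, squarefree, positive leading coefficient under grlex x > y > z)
x^2 - y^2 + z

(a) The degree is 2 — a saddle surface; a quadric.
(b) Symmetries: the y ↦ −y reflection is a symmetry, so y appears only in even powers; mirror symmetry x ↦ −x ⇒ only even powers of x.
(c) Checking where it meets the axes: one x-axis crossing is at x = 0; it meets the y-axis at y = 0 (among the integer gridlines); it meets the z-axis at z = 0 (among the integer gridlines).
(d) The integer polynomial consistent with all of this is the stated p.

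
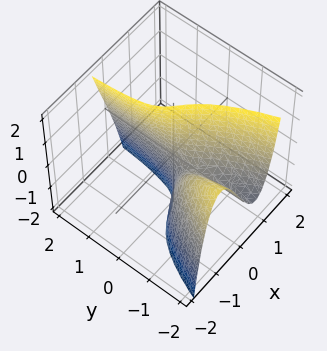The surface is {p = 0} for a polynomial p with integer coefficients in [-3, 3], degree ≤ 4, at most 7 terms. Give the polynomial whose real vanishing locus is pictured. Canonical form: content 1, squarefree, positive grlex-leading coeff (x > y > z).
3*x^3 + 2*x^2 + 3*x*y + y*z + 2*x

(a) Degree: a generic line meets the surface in up to 3 points, so deg p = 3.
(b) Reading off the gridlines: the visible z-axis segment lies entirely on the surface; every point of the y-axis in the box is on the surface; one x-axis crossing is at x = 0.
(c) Assembling these constraints gives the stated polynomial.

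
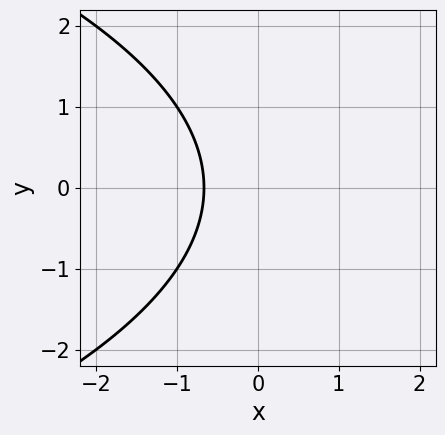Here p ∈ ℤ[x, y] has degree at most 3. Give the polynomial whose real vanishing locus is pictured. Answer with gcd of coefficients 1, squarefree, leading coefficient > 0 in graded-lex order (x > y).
Degree: a generic line meets the curve in up to 2 points, so deg p = 2.
Symmetries: it's symmetric under y → −y, forcing even powers of y.
From the axis intercepts and sections: it misses every integer gridline on the y-axis.
These observations pin down the coefficients.

y^2 + 3*x + 2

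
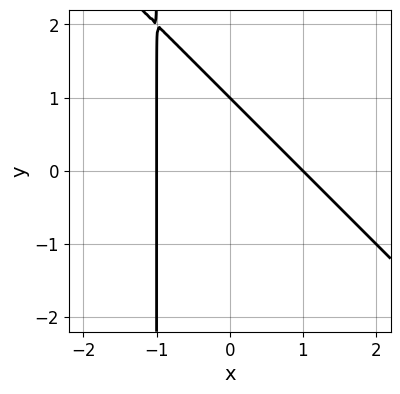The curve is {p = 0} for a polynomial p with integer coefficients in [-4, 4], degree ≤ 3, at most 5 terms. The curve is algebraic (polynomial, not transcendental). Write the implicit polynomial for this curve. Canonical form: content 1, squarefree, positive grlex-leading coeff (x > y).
deg p = 2. The shape is more complex than any degree-1 curve.
Reading off the gridlines: one y-axis crossing is at y = 1; the x-axis gridline crossings are at x ∈ {-1, 1}.
Solving for integer coefficients yields p as stated.

x^2 + x*y + y - 1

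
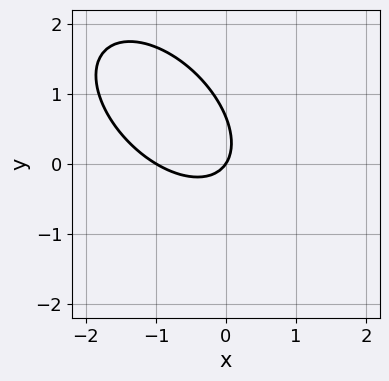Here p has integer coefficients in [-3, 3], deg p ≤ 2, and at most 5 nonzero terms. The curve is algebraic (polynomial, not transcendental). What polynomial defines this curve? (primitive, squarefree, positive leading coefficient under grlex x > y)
3*x^2 + 3*x*y + 3*y^2 + 3*x - 2*y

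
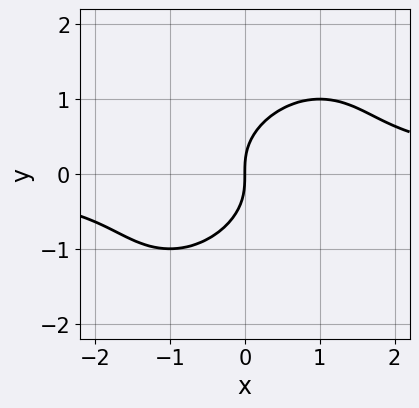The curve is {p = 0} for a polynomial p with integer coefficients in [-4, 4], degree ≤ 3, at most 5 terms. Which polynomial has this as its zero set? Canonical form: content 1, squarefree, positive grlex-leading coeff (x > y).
1. deg p = 3.
2. From the visible intercepts: one x-axis crossing is at x = 0; one y-axis crossing is at y = 0.
3. The integer polynomial consistent with all of this is the stated p.

x^2*y - x*y^2 + y^3 - x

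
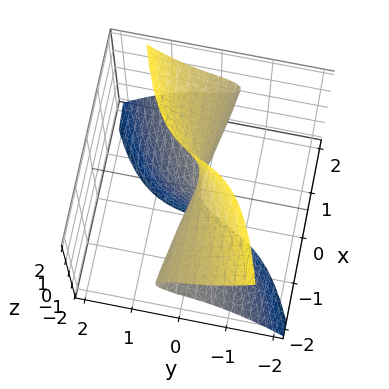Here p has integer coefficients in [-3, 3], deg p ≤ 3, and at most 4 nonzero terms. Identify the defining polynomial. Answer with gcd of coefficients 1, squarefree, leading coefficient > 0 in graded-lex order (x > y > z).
1. deg p = 3.
2. Against the integer gridlines: the visible x-axis segment lies entirely on the surface; every point of the z-axis in the box is on the surface; one y-axis crossing is at y = 0.
3. Matching integer coefficients to the picture gives p.

x*z^2 - y^3 - x*z - y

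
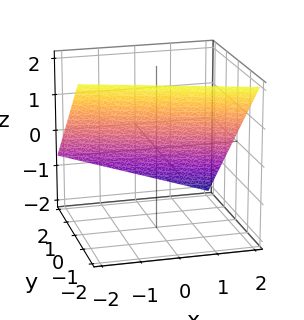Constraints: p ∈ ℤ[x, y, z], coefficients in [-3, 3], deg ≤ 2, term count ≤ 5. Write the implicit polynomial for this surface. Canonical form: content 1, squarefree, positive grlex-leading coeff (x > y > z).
Degree: the surface is flat (a plane), so deg p = 1.
From the axis intercepts and sections: one x-axis crossing is at x = 2.
Putting this together gives p.

x + 3*y + 3*z - 2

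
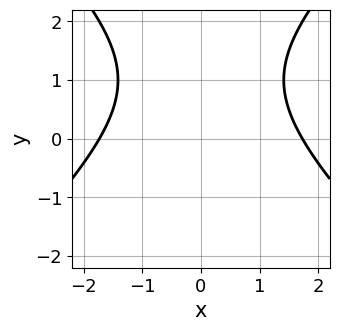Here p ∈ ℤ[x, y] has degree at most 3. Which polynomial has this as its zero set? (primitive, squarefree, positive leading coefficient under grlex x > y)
x^2 - y^2 + 2*y - 3

(a) deg p = 2.
(b) Symmetries: mirror symmetry x ↦ −x ⇒ only even powers of x.
(c) Observable constraints: no y-intercept at any integer in the box.
(d) The integer polynomial consistent with all of this is the stated p.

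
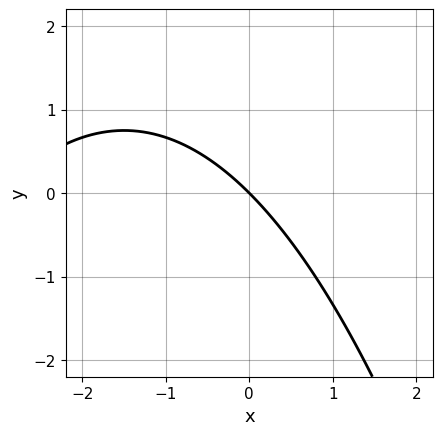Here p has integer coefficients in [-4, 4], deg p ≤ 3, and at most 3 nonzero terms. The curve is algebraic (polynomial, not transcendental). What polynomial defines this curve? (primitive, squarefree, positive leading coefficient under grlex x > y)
x^2 + 3*x + 3*y

1. The degree is 2 — a generic line meets the curve in up to 2 points.
2. From the axis intercepts and sections: one x-axis crossing is at x = 0; one y-axis crossing is at y = 0.
3. The integer polynomial consistent with all of this is the stated p.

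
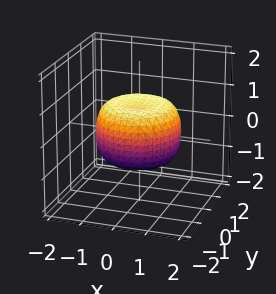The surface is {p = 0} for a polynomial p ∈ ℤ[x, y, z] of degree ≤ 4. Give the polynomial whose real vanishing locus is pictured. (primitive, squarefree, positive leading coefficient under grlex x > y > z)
2*x^4 + 4*x^2*y^2 + 2*y^4 - 2*x^2 - 2*y^2 + 3*z^2 - 2

(a) Degree: no degree-3 surface has this shape, so deg p = 4.
(b) By symmetry, the surface is invariant under rotation about z: p = q(x² + y², z).
(c) From the axis intercepts and sections: a circular section at z = 0 has radius between 1 and 2.
(d) Together with the visible shape, these determine p as stated.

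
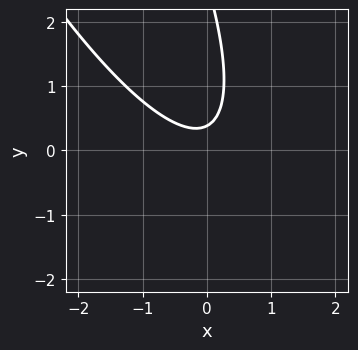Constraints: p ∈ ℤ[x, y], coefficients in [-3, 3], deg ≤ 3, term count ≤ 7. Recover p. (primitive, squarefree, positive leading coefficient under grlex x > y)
3*x^2 + 3*x*y + y^2 - 3*y + 1

First, degree: no degree-1 curve has this shape, so deg p = 2.
Next, from the axis intercepts and sections: no x-intercept at any integer in the box.
Finally, matching integer coefficients to the picture gives p.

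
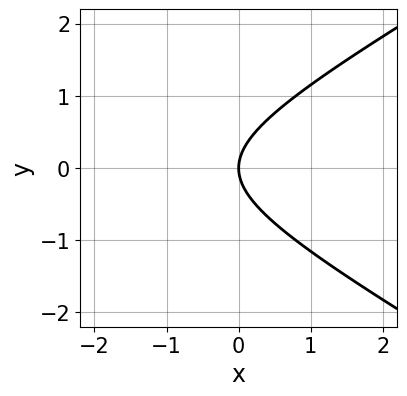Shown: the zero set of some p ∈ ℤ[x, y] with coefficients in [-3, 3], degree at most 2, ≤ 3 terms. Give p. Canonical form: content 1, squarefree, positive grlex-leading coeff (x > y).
x^2 - 3*y^2 + 3*x

1. The degree is 2 — the shape is more complex than any degree-1 curve.
2. Symmetries: the y ↦ −y reflection is a symmetry, so y appears only in even powers.
3. Observable constraints: it meets the x-axis at x = 0 (among the integer gridlines); one y-axis crossing is at y = 0.
4. Putting this together gives p.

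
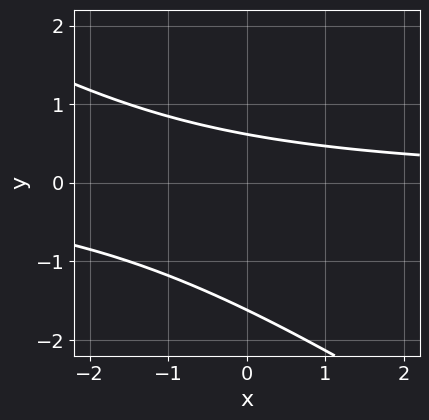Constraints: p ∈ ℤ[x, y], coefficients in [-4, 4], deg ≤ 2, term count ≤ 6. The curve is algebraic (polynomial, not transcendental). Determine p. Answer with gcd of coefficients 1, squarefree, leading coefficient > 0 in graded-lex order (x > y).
(a) Degree: no degree-1 curve has this shape, so deg p = 2.
(b) Checking where it meets the axes: the curve avoids every integer x-axis point in the box.
(c) Together with the visible shape, these determine p as stated.

2*x*y + 3*y^2 + 3*y - 3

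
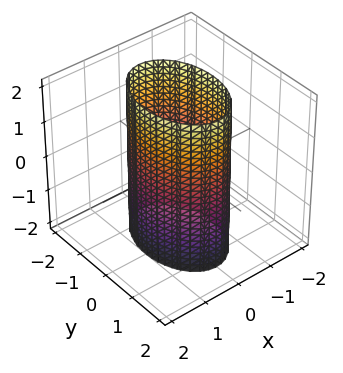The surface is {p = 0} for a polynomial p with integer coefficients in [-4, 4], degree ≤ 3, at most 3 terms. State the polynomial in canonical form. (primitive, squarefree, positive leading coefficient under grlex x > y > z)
The degree is 2 — a cylinder; a quadric.
Symmetries: the z ↦ −z reflection is a symmetry, so z appears only in even powers; mirror symmetry x ↦ −x ⇒ only even powers of x; mirror symmetry y ↦ −y ⇒ only even powers of y.
Against the integer gridlines: it misses every integer gridline on the z-axis; the x-axis gridline crossings are at x ∈ {-1, 1}.
Together with the visible shape, these determine p as stated.

2*x^2 + y^2 - 2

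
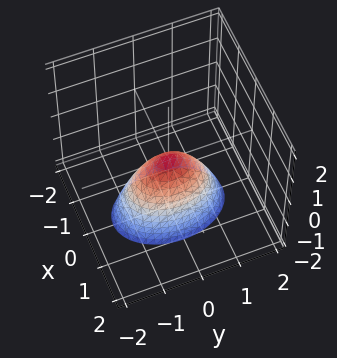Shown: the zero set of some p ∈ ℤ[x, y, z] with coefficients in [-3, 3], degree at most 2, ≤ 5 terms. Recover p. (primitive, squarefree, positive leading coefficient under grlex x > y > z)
(a) The degree is 2 — a paraboloid; a quadric.
(b) Symmetries: the x ↦ −x reflection is a symmetry, so x appears only in even powers; it's symmetric under y → −y, forcing even powers of y.
(c) From the visible intercepts: it meets the x-axis at x = 0 (among the integer gridlines); it meets the z-axis at z = 0 (among the integer gridlines).
(d) Assembling these constraints gives the stated polynomial.

2*x^2 + y^2 + z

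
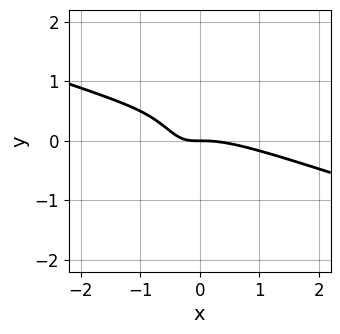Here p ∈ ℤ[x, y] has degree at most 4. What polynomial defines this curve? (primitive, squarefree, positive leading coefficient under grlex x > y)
First, degree: a generic line meets the curve in up to 3 points, so deg p = 3.
Then, against the integer gridlines: one x-axis crossing is at x = 0; one y-axis crossing is at y = 0.
Finally, fitting integer coefficients to these (and the overall shape) gives p.

x^3 + 3*x^2*y + 2*x*y + y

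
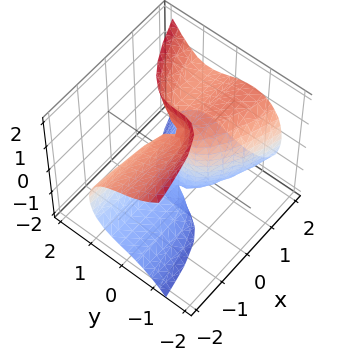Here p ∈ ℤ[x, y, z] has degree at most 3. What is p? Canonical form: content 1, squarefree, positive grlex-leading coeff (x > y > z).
2*x*z^2 - 3*y^3 + 2*x*y - 3*x

1. deg p = 3. The shape is more complex than any degree-2 surface.
2. From the axis intercepts and sections: one x-axis crossing is at x = 0; it crosses the y-axis at the gridline y = 0; the visible z-axis segment lies entirely on the surface.
3. These observations pin down the coefficients.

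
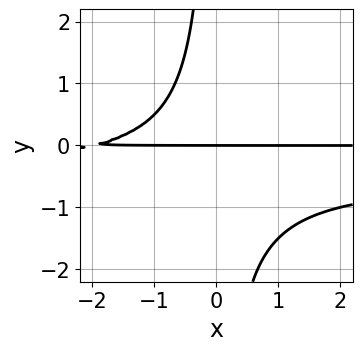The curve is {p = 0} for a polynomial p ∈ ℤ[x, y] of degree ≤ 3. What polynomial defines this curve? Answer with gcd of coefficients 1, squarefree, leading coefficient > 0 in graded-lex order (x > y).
2*x*y^2 + x*y + 2*y

Degree: a generic line meets the curve in up to 3 points, so deg p = 3.
Observable constraints: the visible x-axis segment lies entirely on the curve; it meets the y-axis at y = 0 (among the integer gridlines).
Matching integer coefficients to the picture gives p.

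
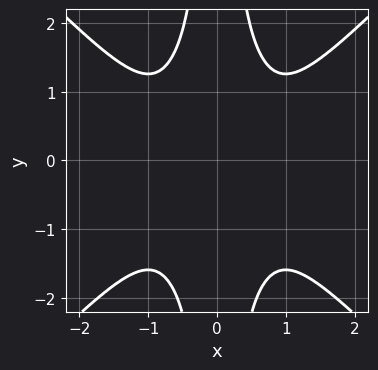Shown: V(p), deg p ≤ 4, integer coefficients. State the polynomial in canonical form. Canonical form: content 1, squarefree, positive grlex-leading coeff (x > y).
3*x^4 - 3*x^2*y^2 - x^2*y + 3

(a) Degree: a generic line meets the curve in up to 4 points, so deg p = 4.
(b) Symmetries: mirror symmetry x ↦ −x ⇒ only even powers of x.
(c) From the visible intercepts: no y-intercept at any integer in the box; it misses every integer gridline on the x-axis.
(d) Solving for integer coefficients yields p as stated.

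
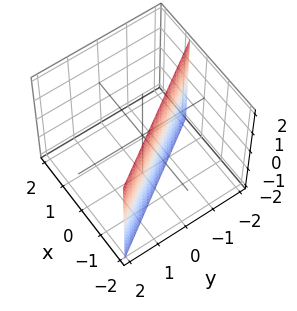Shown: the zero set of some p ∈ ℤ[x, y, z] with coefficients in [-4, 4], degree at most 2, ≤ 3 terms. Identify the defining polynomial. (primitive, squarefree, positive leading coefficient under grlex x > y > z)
(a) deg p = 1. Every cross-section is a straight line — this is a plane.
(b) Observable constraints: the surface avoids every integer z-axis point in the box; it meets the y-axis at y = -1 (among the integer gridlines).
(c) Together with the visible shape, these determine p as stated.

3*x + 2*y + 2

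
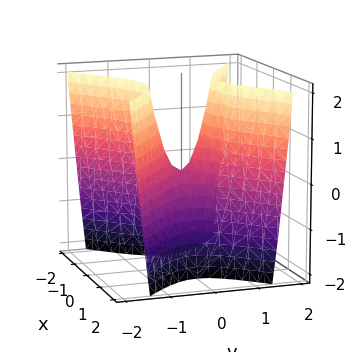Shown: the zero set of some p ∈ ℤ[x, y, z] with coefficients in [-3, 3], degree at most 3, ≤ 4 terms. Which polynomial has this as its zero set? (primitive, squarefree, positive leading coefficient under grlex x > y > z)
2*x^2 - 3*y^2 + z

1. Degree: a saddle surface; a quadric, so deg p = 2.
2. Symmetries: the y ↦ −y reflection is a symmetry, so y appears only in even powers; the x ↦ −x reflection is a symmetry, so x appears only in even powers.
3. Observable constraints: it meets the x-axis at x = 0 (among the integer gridlines); it crosses the y-axis at the gridline y = 0; it crosses the z-axis at the gridline z = 0.
4. The integer polynomial consistent with all of this is the stated p.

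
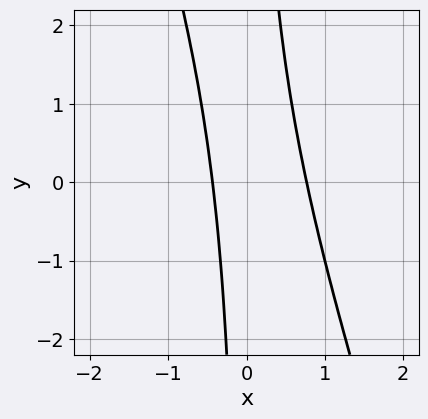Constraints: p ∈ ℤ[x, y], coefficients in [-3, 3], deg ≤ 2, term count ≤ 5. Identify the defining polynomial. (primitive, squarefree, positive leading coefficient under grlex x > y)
3*x^2 + x*y - x - 1

1. The degree is 2 — no degree-1 curve has this shape.
2. Against the integer gridlines: the curve avoids every integer y-axis point in the box.
3. The integer polynomial consistent with all of this is the stated p.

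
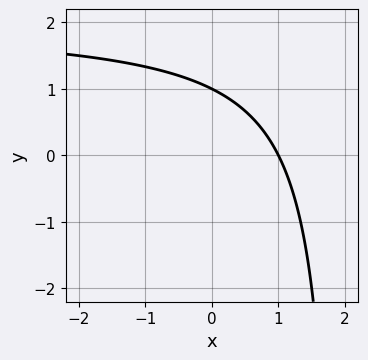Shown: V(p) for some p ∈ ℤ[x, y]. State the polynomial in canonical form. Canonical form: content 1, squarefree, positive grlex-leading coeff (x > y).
The degree is 2 — a generic line meets the curve in up to 2 points.
From the visible intercepts: one x-axis crossing is at x = 1; it crosses the y-axis at the gridline y = 1.
Fitting integer coefficients to these (and the overall shape) gives p.

x*y - 2*x - 2*y + 2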